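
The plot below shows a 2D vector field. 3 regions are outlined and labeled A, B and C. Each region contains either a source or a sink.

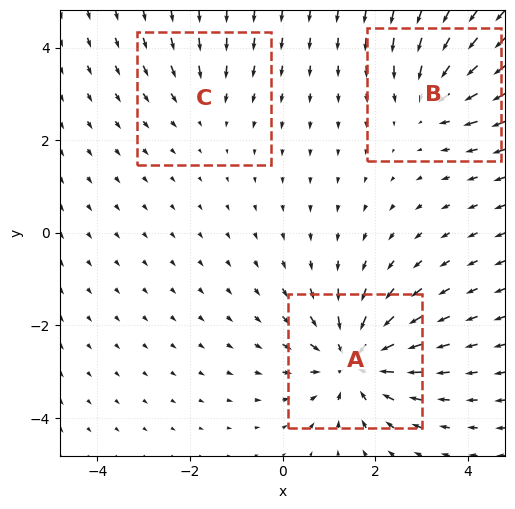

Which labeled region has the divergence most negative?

A

Divergence at each region's feature centre — A: about -5, B: about -3, C: about -2. Region A is most negative.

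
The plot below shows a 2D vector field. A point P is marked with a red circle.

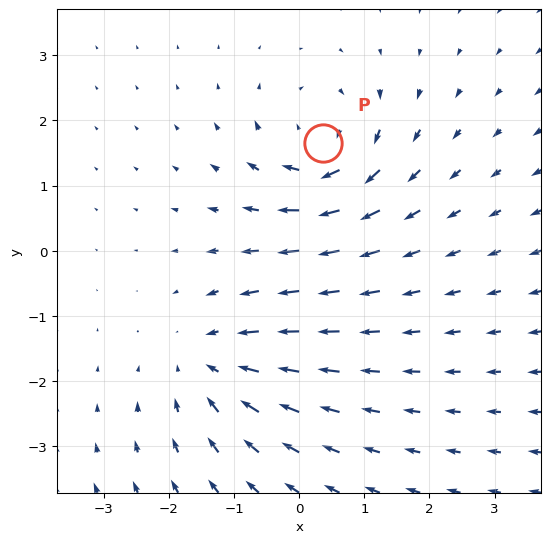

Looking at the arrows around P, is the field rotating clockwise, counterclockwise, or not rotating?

Near P at (0.4, 1.6) the arrows circulate clockwise. The curl (z-component) there is about -4; negative curl means clockwise rotation.

clockwise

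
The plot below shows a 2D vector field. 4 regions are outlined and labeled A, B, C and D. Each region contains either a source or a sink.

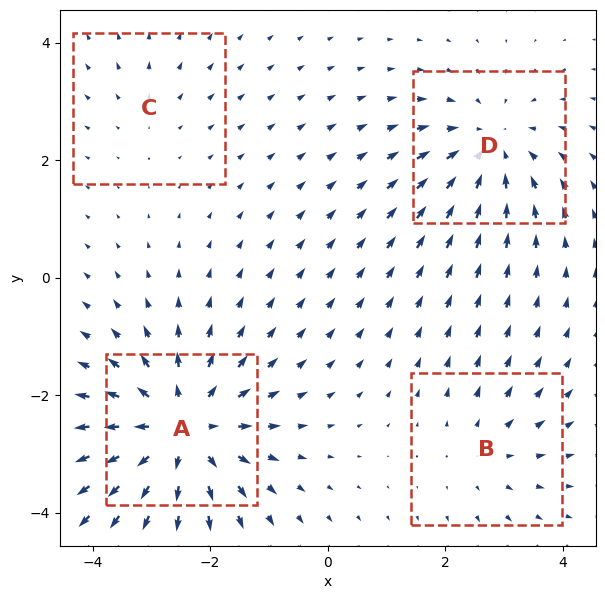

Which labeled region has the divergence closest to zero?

C

Divergence at each region's feature centre — A: about +6, B: about +3, C: about +2, D: about -4. Region C is closest to zero.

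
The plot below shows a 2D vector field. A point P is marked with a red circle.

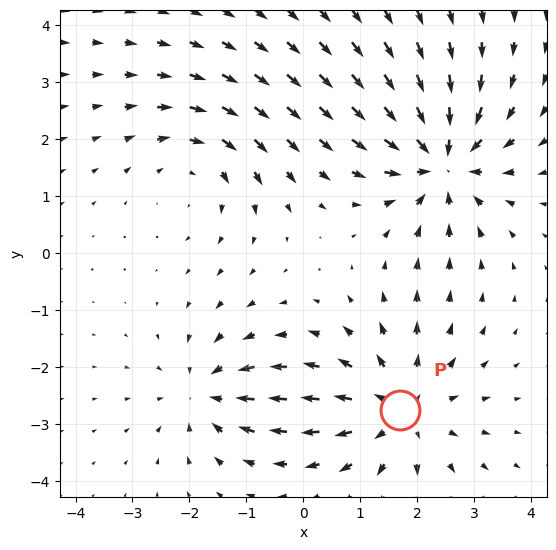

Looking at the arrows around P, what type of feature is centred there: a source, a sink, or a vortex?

At P (1.7, -2.8) the arrows spread outward. Divergence about +4, curl ≈0 — positive divergence with near-zero curl is a source.

source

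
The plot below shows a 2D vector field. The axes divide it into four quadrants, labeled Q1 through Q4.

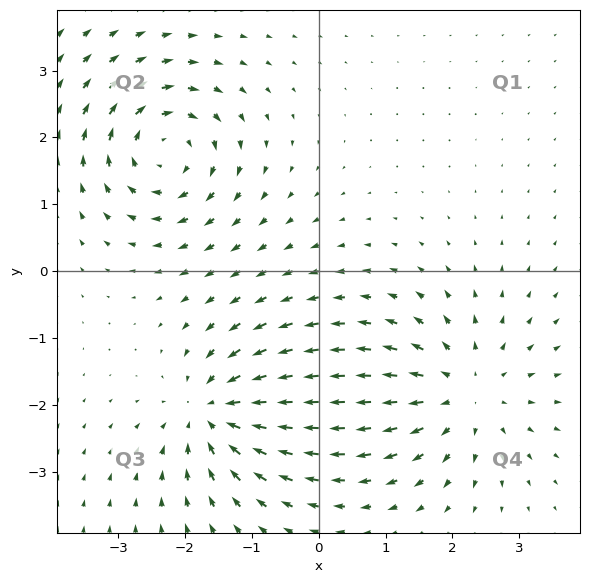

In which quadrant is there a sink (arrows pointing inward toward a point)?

The sink sits at approximately (-1.5, -2.1), which lies in quadrant Q3. The divergence there is about -6, negative as expected for a sink.

Q3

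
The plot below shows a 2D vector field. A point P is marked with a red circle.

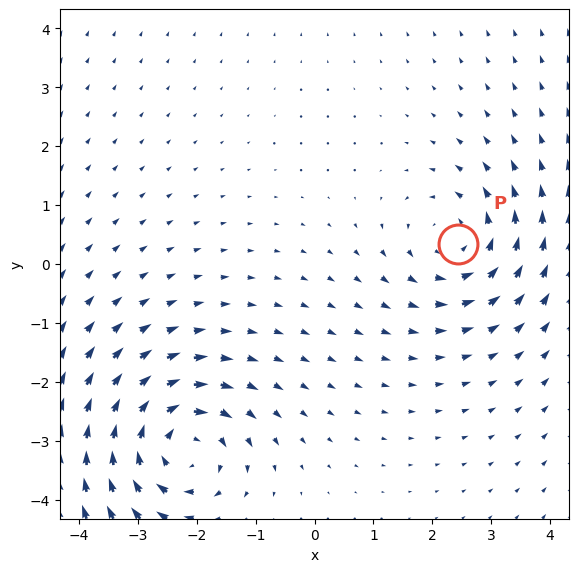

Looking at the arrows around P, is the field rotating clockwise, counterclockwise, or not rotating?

Near P at (2.4, 0.3) the arrows circulate counterclockwise. The curl (z-component) there is about +4; positive curl means counterclockwise rotation.

counterclockwise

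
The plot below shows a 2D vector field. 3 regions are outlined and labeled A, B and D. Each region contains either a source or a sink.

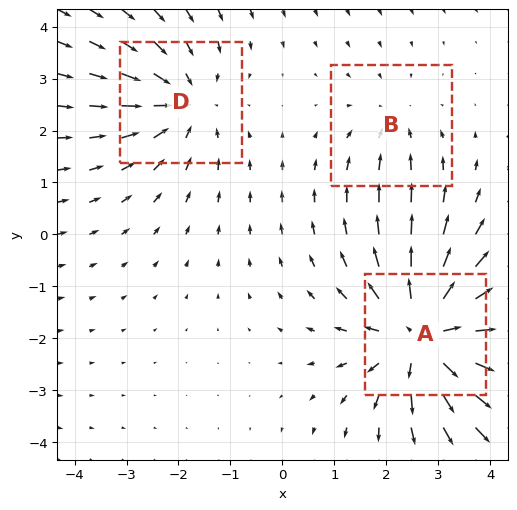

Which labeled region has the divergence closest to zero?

Divergence at each region's feature centre — A: about +5, B: about -2, D: about -3. Region B is closest to zero.

B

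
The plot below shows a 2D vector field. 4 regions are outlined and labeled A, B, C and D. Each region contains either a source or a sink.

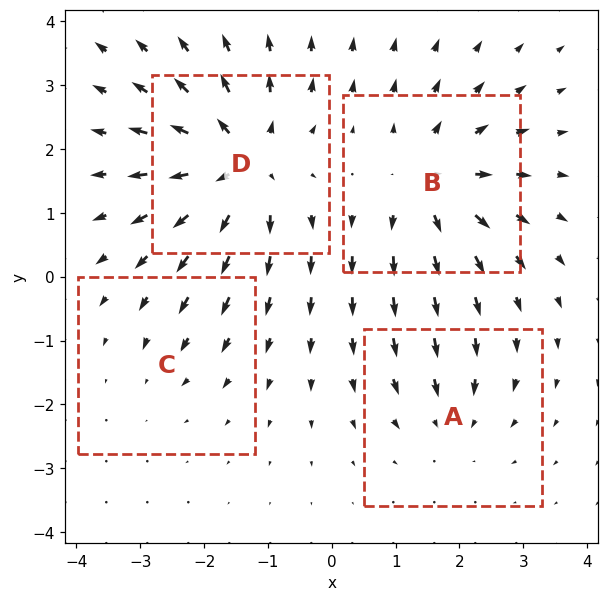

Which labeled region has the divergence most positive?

Divergence at each region's feature centre — A: about -4, B: about +6, C: about -2, D: about +8. Region D is most positive.

D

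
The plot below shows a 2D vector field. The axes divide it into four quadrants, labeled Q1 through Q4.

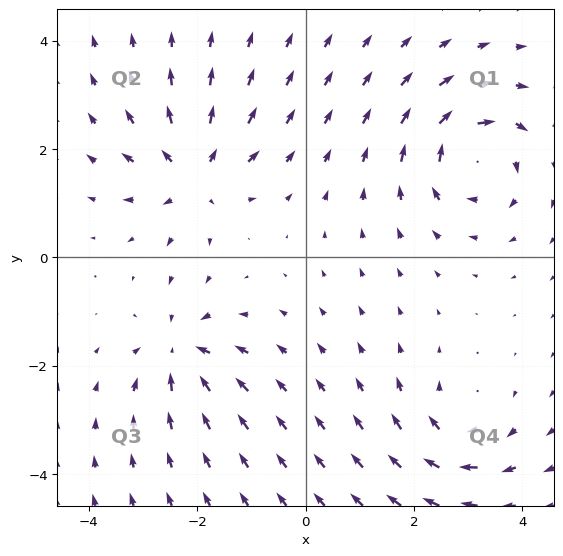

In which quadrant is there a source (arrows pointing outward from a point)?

The source sits at approximately (-2.1, 1.5), which lies in quadrant Q2. The divergence there is about +5, positive as expected for a source.

Q2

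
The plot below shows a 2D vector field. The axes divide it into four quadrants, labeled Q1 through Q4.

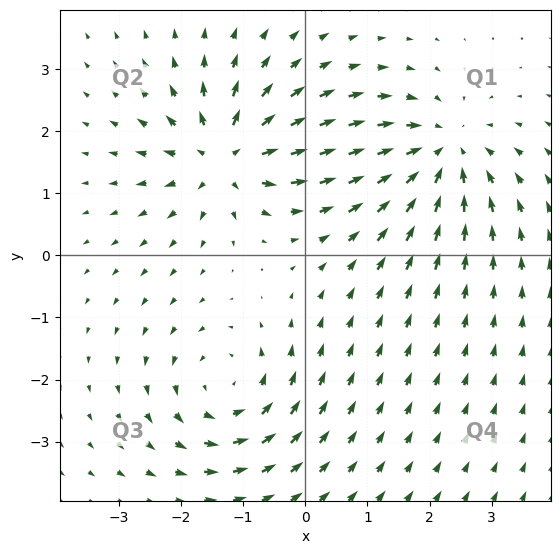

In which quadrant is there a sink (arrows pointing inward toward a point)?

The sink sits at approximately (2.2, 1.6), which lies in quadrant Q1. The divergence there is about -5, negative as expected for a sink.

Q1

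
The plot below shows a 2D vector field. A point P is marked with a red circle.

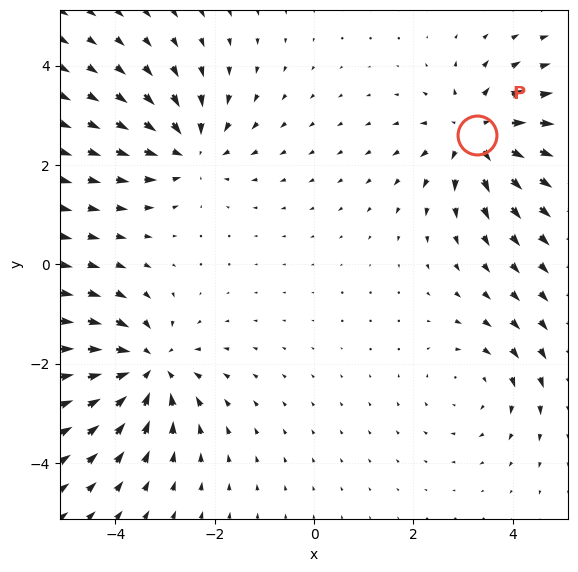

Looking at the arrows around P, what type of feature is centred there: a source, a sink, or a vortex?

source

At P (3.3, 2.6) the arrows spread outward. Divergence about +5, curl ≈0 — positive divergence with near-zero curl is a source.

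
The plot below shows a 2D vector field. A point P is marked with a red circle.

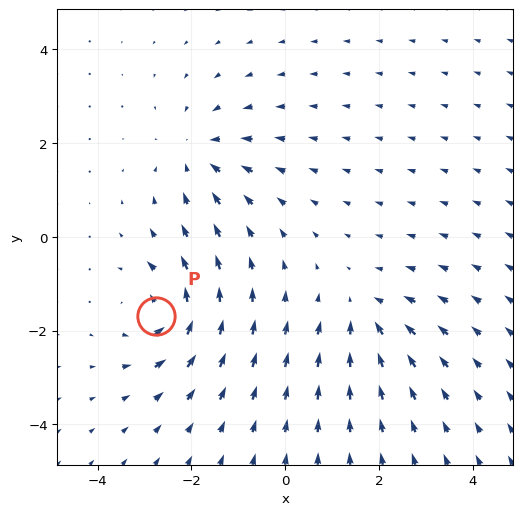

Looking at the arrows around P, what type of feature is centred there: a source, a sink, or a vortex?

vortex

At P (-2.8, -1.7) the arrows circulate counterclockwise. Divergence ≈0, curl about +5 — near-zero divergence with nonzero curl is a vortex.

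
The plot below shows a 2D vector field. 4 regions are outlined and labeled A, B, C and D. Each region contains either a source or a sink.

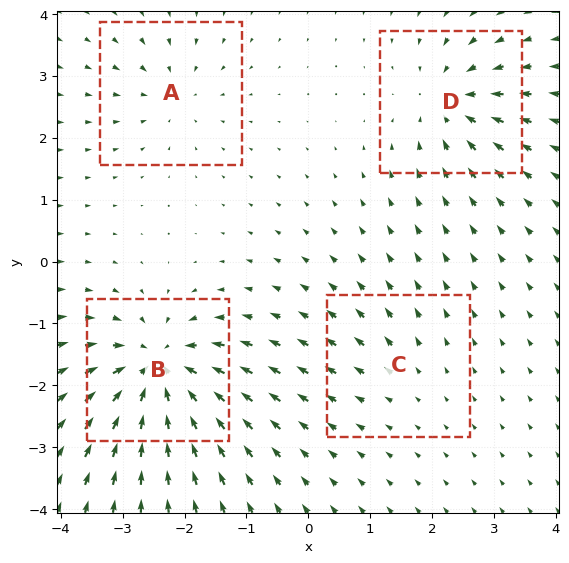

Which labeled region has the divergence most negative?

B

Divergence at each region's feature centre — A: about -4, B: about -9, C: about +2, D: about -6. Region B is most negative.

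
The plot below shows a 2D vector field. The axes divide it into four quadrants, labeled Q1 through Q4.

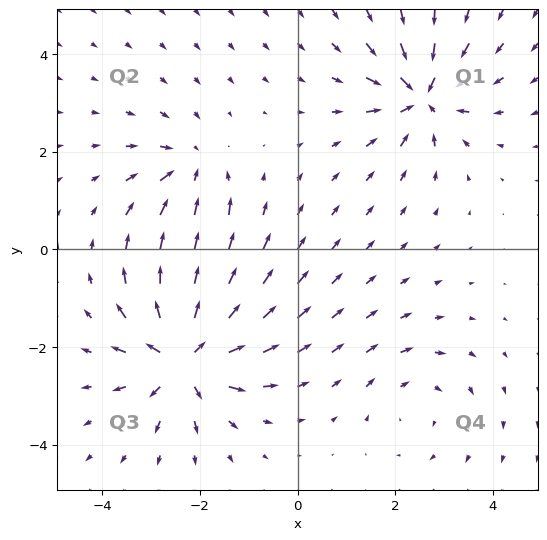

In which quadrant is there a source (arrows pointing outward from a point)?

Q3

The source sits at approximately (-2.3, -2.2), which lies in quadrant Q3. The divergence there is about +6, positive as expected for a source.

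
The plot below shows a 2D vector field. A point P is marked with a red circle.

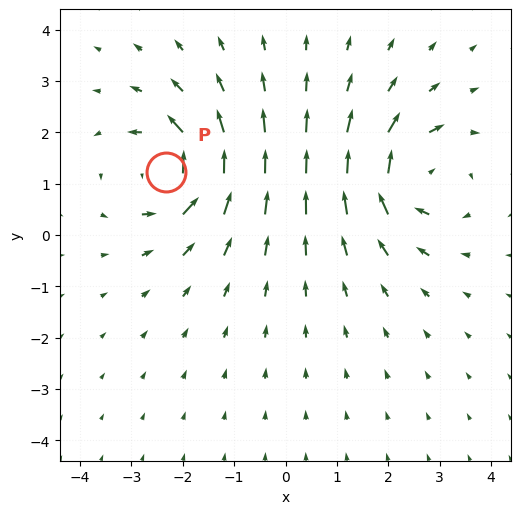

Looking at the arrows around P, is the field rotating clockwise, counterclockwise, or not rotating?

counterclockwise

Near P at (-2.3, 1.2) the arrows circulate counterclockwise. The curl (z-component) there is about +7; positive curl means counterclockwise rotation.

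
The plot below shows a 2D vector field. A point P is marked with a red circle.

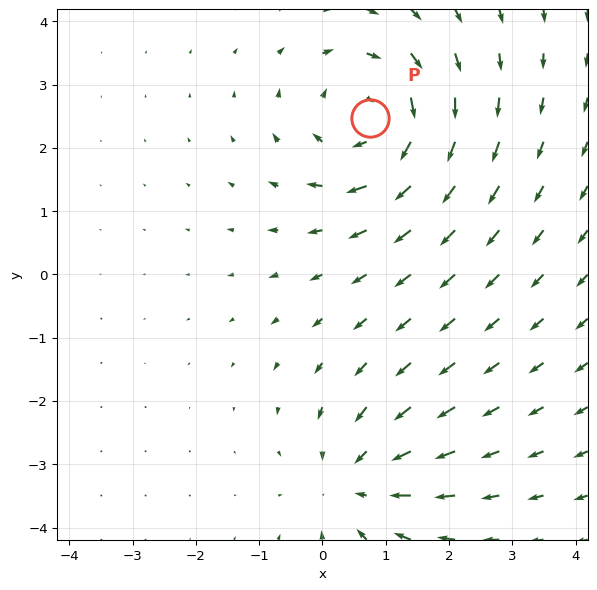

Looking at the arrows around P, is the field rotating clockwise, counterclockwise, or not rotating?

clockwise

Near P at (0.8, 2.5) the arrows circulate clockwise. The curl (z-component) there is about -4; negative curl means clockwise rotation.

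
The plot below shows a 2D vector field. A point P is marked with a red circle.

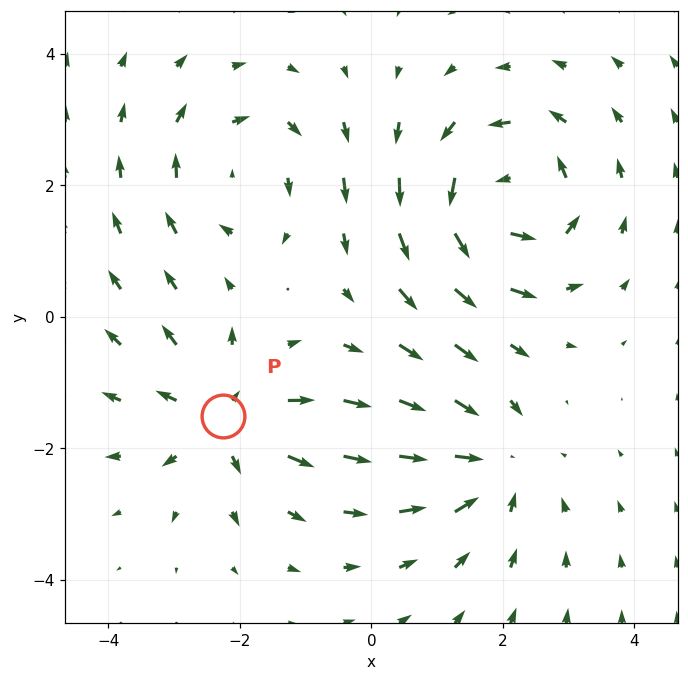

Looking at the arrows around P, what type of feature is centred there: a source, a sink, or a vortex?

At P (-2.2, -1.5) the arrows spread outward. Divergence about +5, curl ≈0 — positive divergence with near-zero curl is a source.

source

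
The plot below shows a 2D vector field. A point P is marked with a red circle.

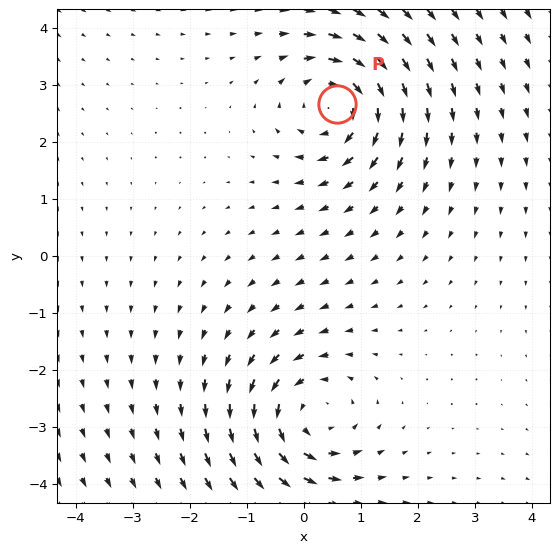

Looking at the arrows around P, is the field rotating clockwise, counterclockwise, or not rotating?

clockwise

Near P at (0.6, 2.7) the arrows circulate clockwise. The curl (z-component) there is about -4; negative curl means clockwise rotation.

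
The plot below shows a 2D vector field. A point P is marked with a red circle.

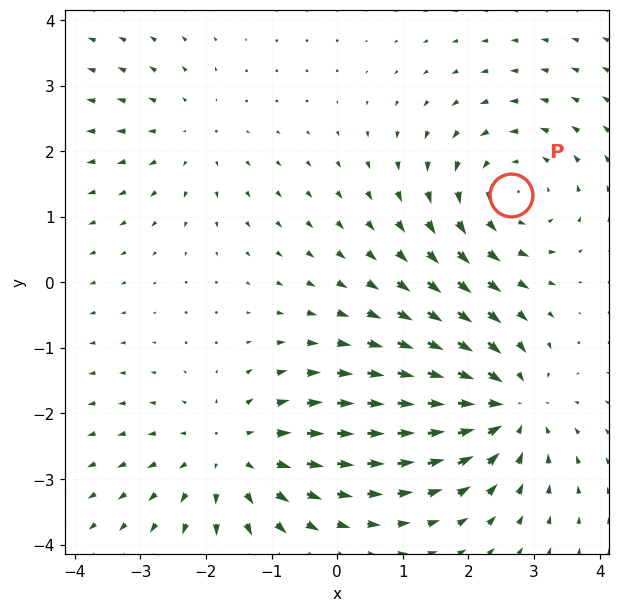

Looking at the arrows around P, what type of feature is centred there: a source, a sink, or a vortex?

At P (2.7, 1.3) the arrows circulate counterclockwise. Divergence ≈0, curl about +4 — near-zero divergence with nonzero curl is a vortex.

vortex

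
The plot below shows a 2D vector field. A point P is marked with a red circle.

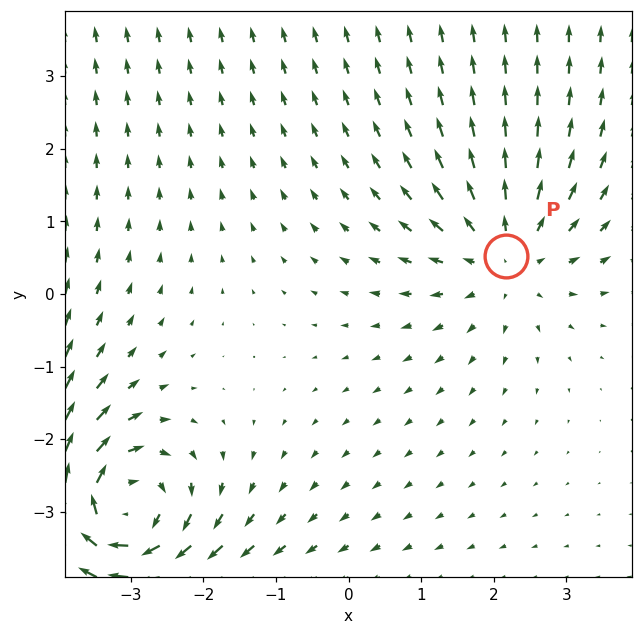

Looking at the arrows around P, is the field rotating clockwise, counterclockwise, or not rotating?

Near P at (2.2, 0.5) the arrows show no circulation. The curl there is ≈0.

not rotating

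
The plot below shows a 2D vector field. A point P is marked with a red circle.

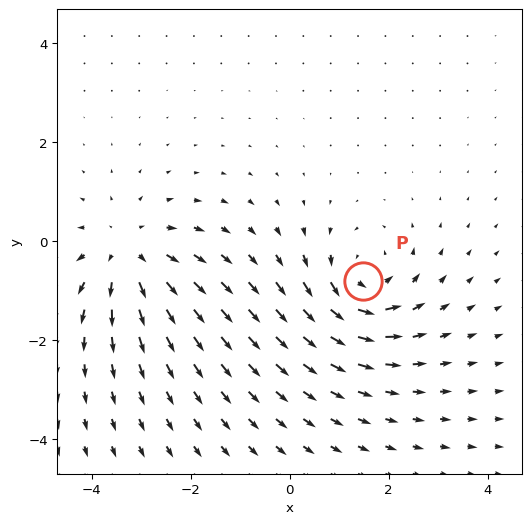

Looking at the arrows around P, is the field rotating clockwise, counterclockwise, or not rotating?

Near P at (1.5, -0.8) the arrows circulate counterclockwise. The curl (z-component) there is about +3; positive curl means counterclockwise rotation.

counterclockwise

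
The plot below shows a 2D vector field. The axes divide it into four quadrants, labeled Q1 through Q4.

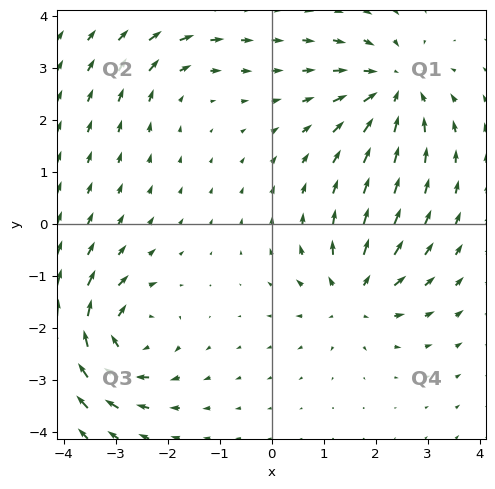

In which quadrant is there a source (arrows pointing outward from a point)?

The source sits at approximately (1.6, -1.4), which lies in quadrant Q4. The divergence there is about +4, positive as expected for a source.

Q4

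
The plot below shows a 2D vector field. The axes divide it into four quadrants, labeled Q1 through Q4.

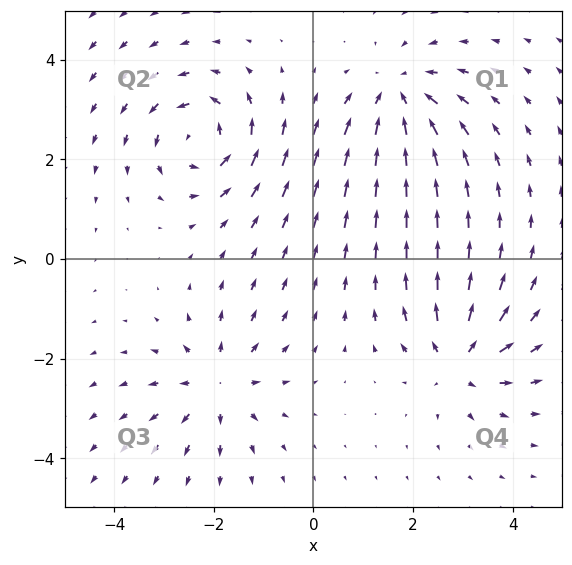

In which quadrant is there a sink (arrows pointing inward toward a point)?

Q1

The sink sits at approximately (1.7, 3.3), which lies in quadrant Q1. The divergence there is about -4, negative as expected for a sink.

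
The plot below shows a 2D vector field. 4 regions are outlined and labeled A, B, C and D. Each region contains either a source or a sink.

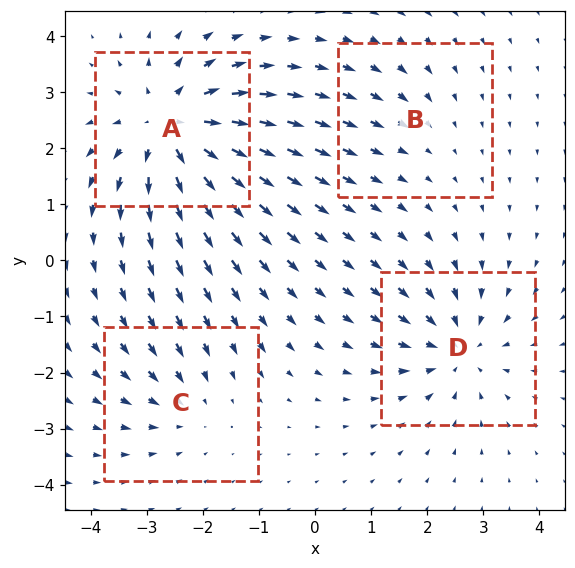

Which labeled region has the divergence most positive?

Divergence at each region's feature centre — A: about +7, B: about -2, C: about -3, D: about -5. Region A is most positive.

A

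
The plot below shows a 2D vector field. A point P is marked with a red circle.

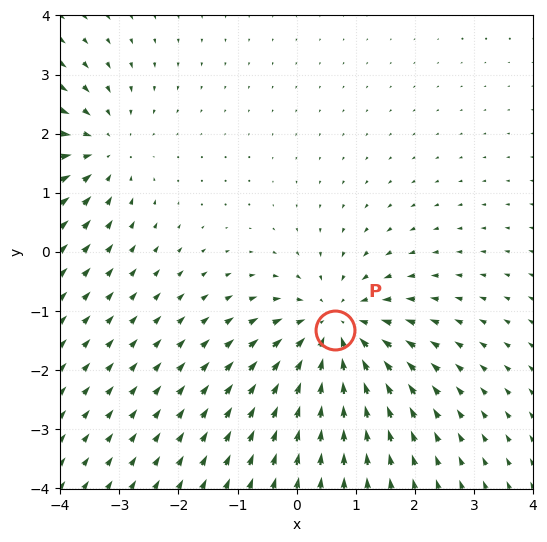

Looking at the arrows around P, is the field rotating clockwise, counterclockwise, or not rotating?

not rotating

Near P at (0.6, -1.3) the arrows show no circulation. The curl there is ≈0.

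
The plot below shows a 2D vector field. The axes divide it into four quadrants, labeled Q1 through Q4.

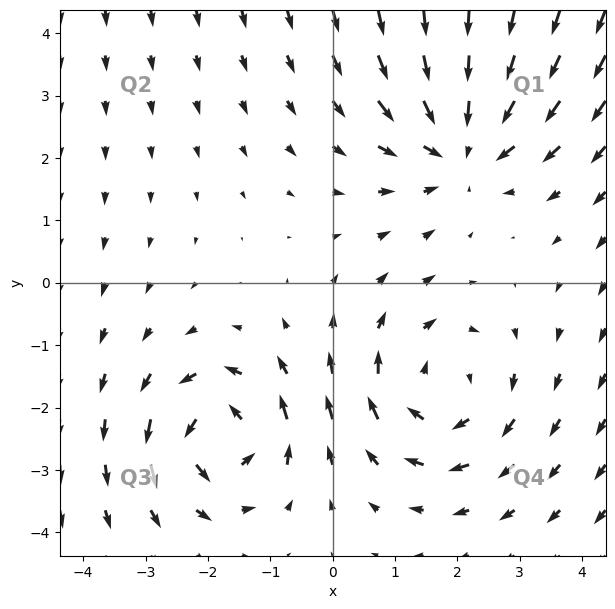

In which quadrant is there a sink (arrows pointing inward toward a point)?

Q1

The sink sits at approximately (2.1, 2.2), which lies in quadrant Q1. The divergence there is about -3, negative as expected for a sink.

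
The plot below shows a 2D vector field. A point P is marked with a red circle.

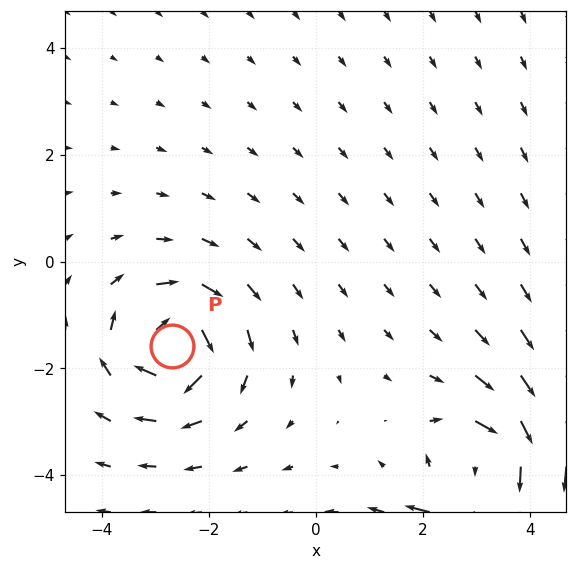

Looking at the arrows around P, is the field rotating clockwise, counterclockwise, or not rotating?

Near P at (-2.7, -1.6) the arrows circulate clockwise. The curl (z-component) there is about -6; negative curl means clockwise rotation.

clockwise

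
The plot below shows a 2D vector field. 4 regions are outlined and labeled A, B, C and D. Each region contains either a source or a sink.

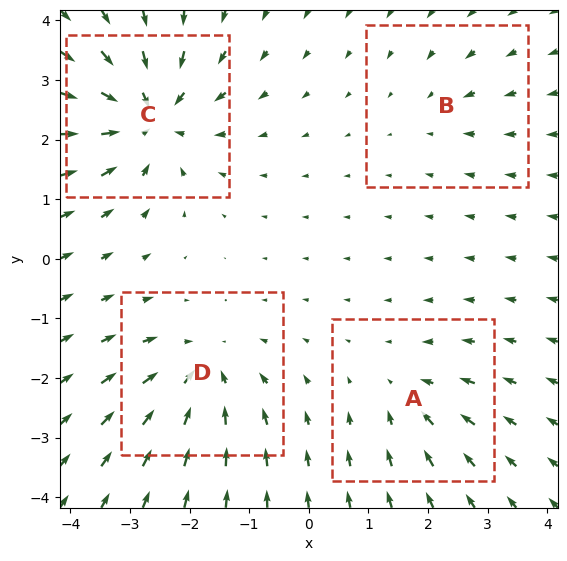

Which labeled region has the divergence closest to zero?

Divergence at each region's feature centre — A: about -3, B: about -2, C: about -8, D: about -5. Region B is closest to zero.

B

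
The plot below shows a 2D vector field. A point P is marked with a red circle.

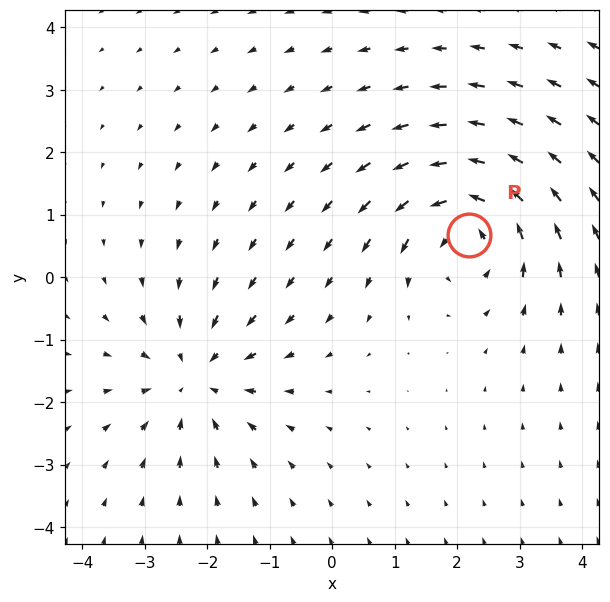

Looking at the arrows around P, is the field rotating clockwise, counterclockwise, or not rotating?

Near P at (2.2, 0.7) the arrows circulate counterclockwise. The curl (z-component) there is about +4; positive curl means counterclockwise rotation.

counterclockwise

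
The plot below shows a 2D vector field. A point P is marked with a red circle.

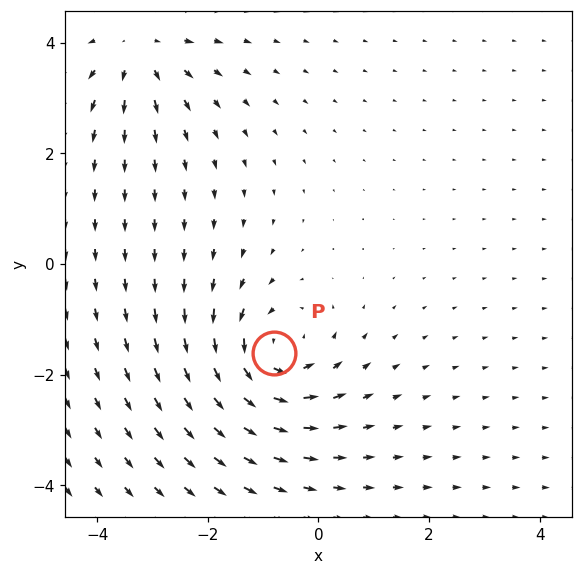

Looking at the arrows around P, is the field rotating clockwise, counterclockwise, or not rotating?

Near P at (-0.8, -1.6) the arrows circulate counterclockwise. The curl (z-component) there is about +5; positive curl means counterclockwise rotation.

counterclockwise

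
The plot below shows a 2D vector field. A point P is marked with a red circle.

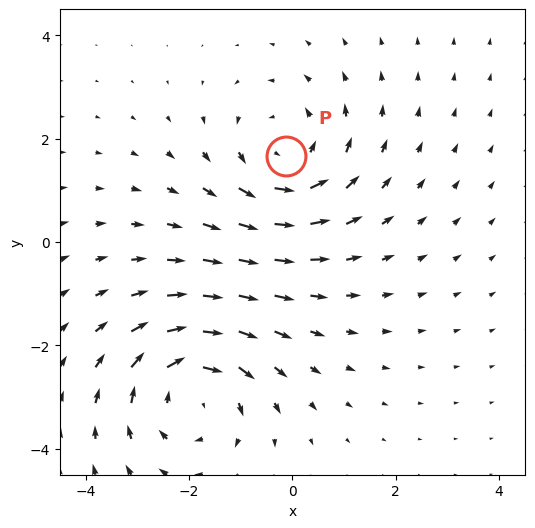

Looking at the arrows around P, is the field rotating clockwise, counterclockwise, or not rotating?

Near P at (-0.1, 1.7) the arrows circulate counterclockwise. The curl (z-component) there is about +4; positive curl means counterclockwise rotation.

counterclockwise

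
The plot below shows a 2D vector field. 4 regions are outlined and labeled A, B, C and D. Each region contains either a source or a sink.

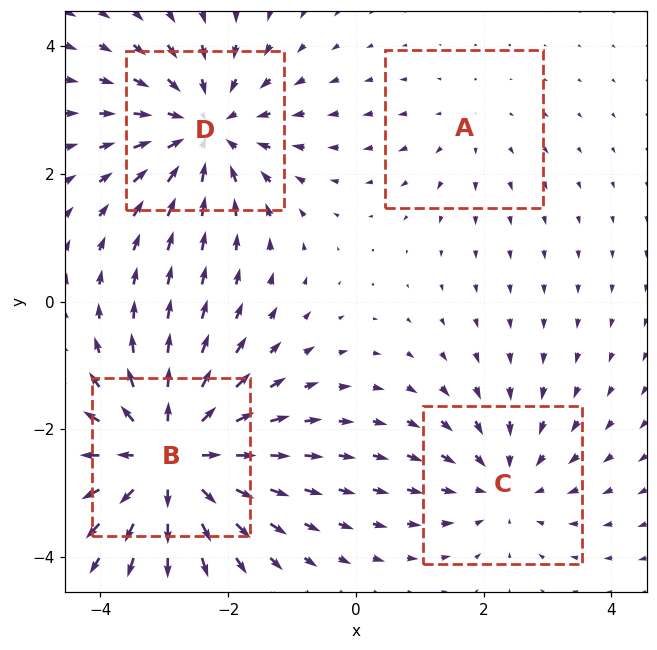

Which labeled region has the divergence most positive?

B

Divergence at each region's feature centre — A: about +2, B: about +6, C: about -3, D: about -5. Region B is most positive.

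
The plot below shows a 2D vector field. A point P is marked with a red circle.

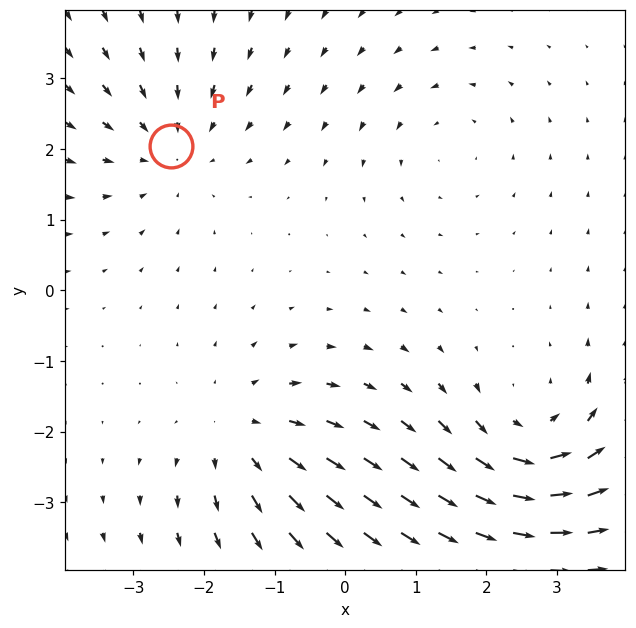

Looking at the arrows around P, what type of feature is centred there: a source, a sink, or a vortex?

sink

At P (-2.5, 2.0) the arrows converge inward. Divergence about -3, curl ≈0 — negative divergence with near-zero curl is a sink.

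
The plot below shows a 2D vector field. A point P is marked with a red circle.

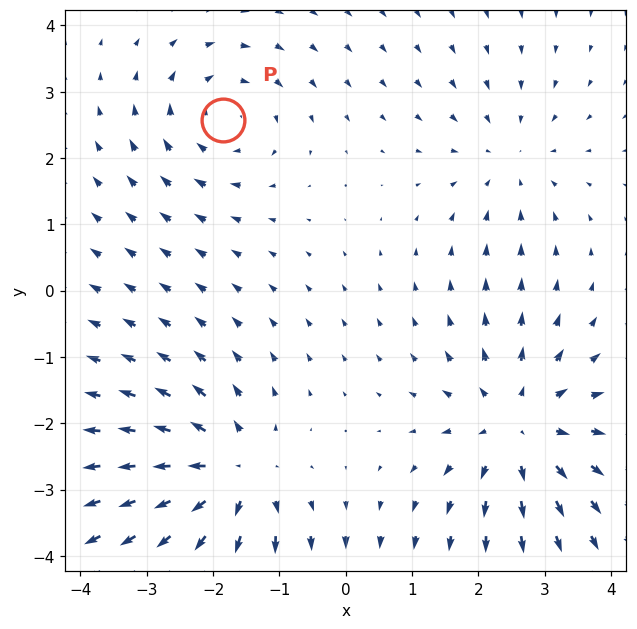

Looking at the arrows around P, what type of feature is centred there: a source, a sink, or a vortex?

vortex

At P (-1.9, 2.6) the arrows circulate clockwise. Divergence ≈0, curl about -3 — near-zero divergence with nonzero curl is a vortex.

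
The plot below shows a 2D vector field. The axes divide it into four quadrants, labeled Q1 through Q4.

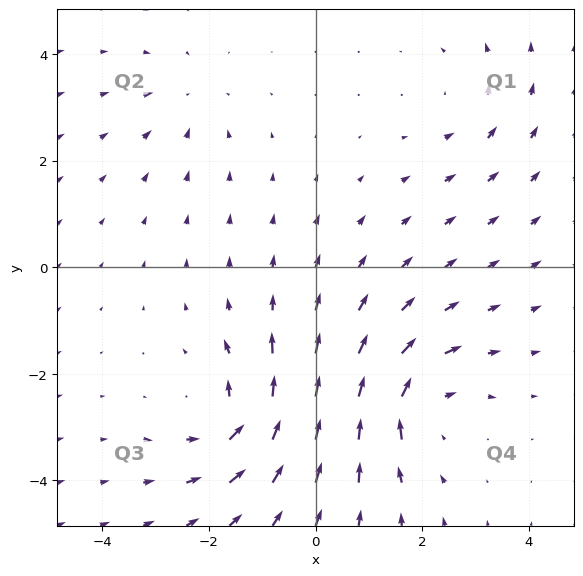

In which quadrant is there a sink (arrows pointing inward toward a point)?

The sink sits at approximately (-2.4, 3.1), which lies in quadrant Q2. The divergence there is about -3, negative as expected for a sink.

Q2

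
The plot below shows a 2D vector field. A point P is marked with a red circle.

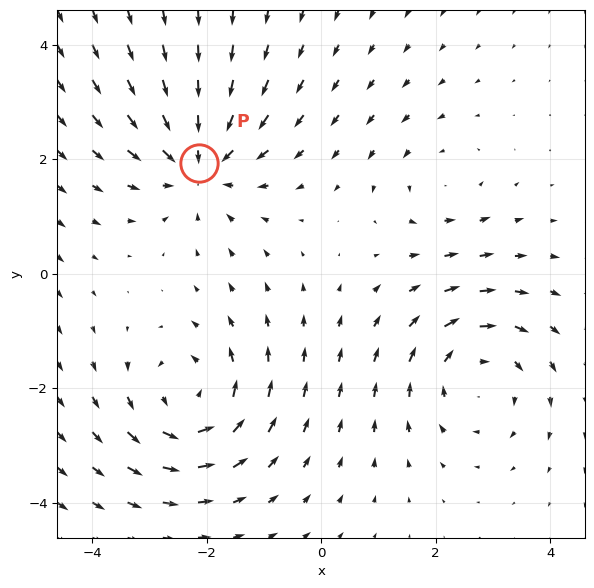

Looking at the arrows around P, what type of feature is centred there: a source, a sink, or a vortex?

sink

At P (-2.1, 1.9) the arrows converge inward. Divergence about -4, curl ≈0 — negative divergence with near-zero curl is a sink.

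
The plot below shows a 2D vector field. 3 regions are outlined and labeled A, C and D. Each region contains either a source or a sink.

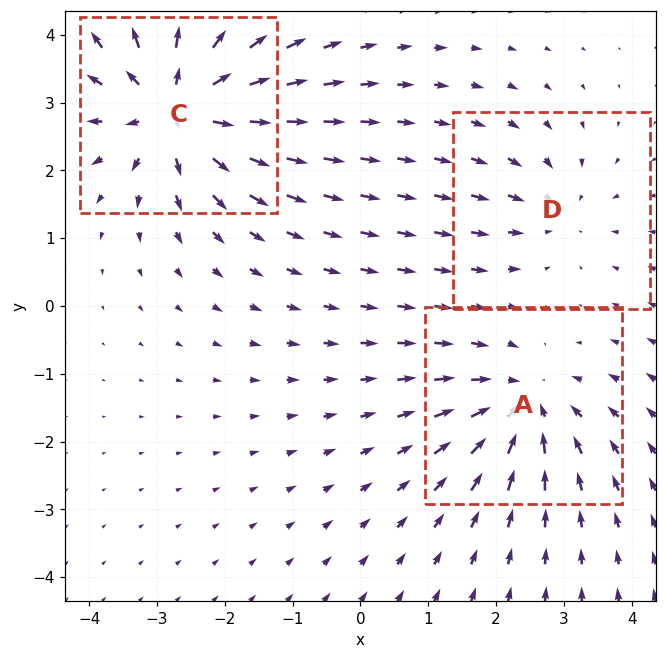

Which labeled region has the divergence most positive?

Divergence at each region's feature centre — A: about -4, C: about +5, D: about -2. Region C is most positive.

C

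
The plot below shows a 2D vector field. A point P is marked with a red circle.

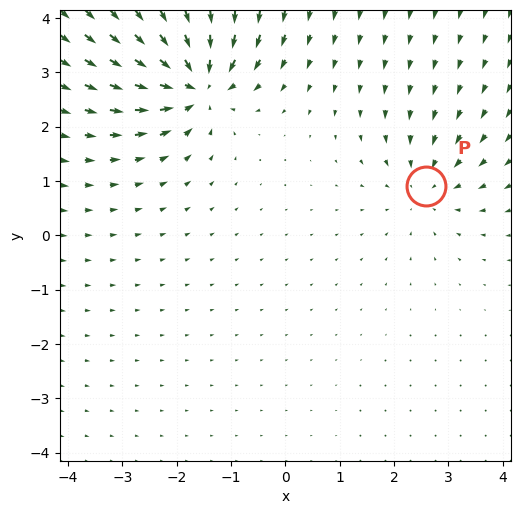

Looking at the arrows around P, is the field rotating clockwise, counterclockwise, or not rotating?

not rotating

Near P at (2.6, 0.9) the arrows show no circulation. The curl there is ≈0.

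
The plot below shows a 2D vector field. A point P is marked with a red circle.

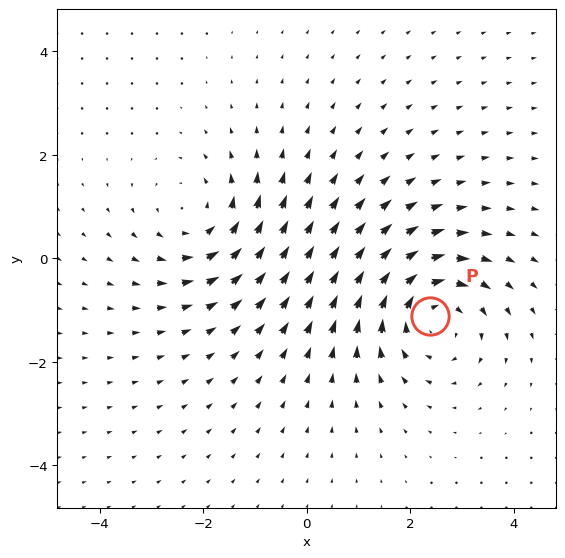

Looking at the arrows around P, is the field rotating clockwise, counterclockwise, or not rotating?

Near P at (2.4, -1.1) the arrows circulate clockwise. The curl (z-component) there is about -4; negative curl means clockwise rotation.

clockwise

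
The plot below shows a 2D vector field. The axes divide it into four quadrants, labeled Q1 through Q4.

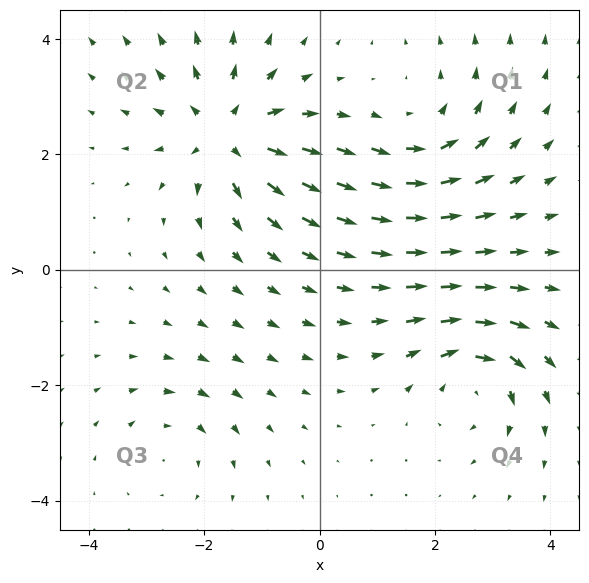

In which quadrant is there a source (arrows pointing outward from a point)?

Q2

The source sits at approximately (-1.6, 2.4), which lies in quadrant Q2. The divergence there is about +5, positive as expected for a source.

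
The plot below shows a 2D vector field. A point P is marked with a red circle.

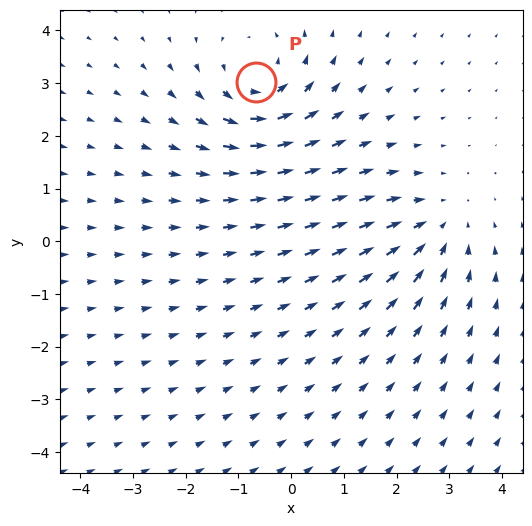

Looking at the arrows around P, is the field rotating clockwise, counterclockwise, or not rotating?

Near P at (-0.7, 3.0) the arrows circulate counterclockwise. The curl (z-component) there is about +5; positive curl means counterclockwise rotation.

counterclockwise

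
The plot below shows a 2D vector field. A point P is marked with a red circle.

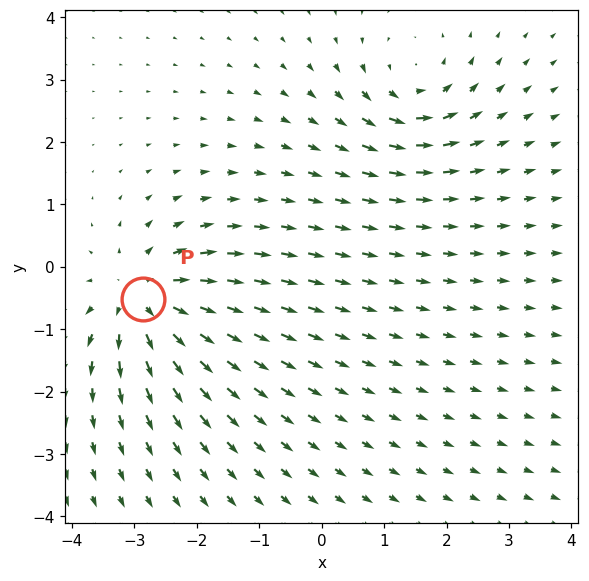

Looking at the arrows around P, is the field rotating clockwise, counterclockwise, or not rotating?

Near P at (-2.9, -0.5) the arrows show no circulation. The curl there is ≈0.

not rotating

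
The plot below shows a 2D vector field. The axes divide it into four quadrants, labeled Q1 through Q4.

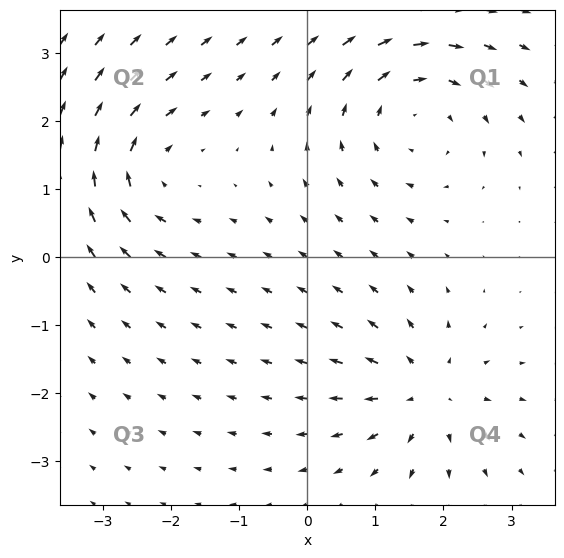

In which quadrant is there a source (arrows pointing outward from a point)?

Q4

The source sits at approximately (1.7, -2.0), which lies in quadrant Q4. The divergence there is about +3, positive as expected for a source.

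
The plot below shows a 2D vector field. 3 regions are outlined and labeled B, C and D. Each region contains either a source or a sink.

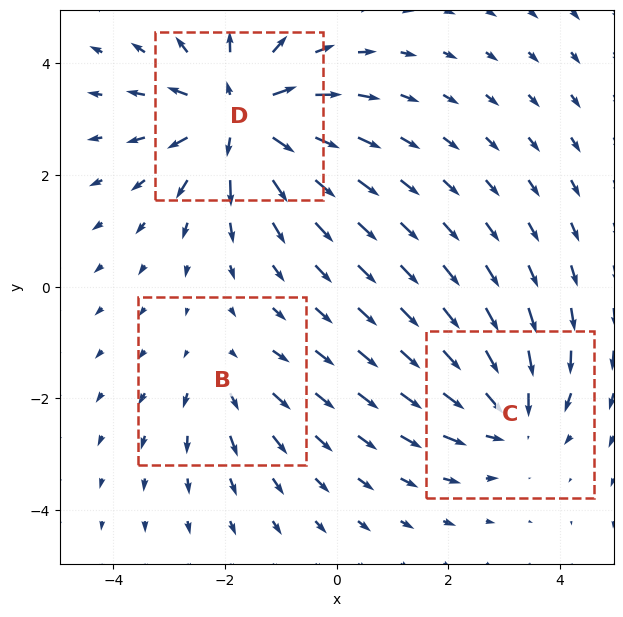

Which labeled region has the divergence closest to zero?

B

Divergence at each region's feature centre — B: about +2, C: about -3, D: about +5. Region B is closest to zero.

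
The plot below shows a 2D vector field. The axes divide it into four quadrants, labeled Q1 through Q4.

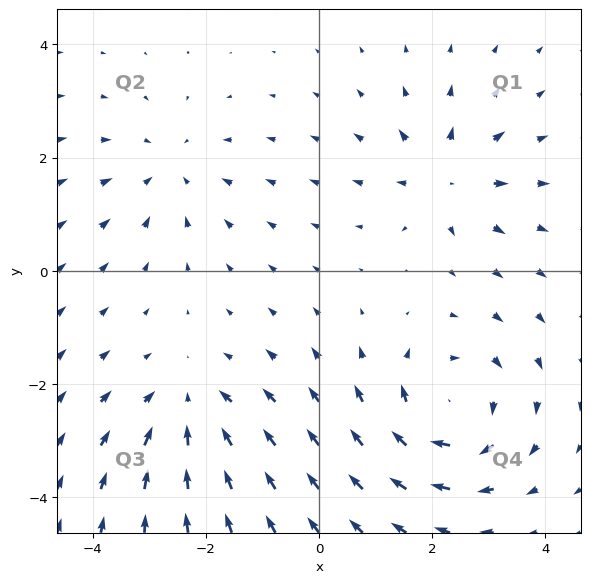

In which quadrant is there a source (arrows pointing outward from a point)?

Q1

The source sits at approximately (2.2, 1.7), which lies in quadrant Q1. The divergence there is about +4, positive as expected for a source.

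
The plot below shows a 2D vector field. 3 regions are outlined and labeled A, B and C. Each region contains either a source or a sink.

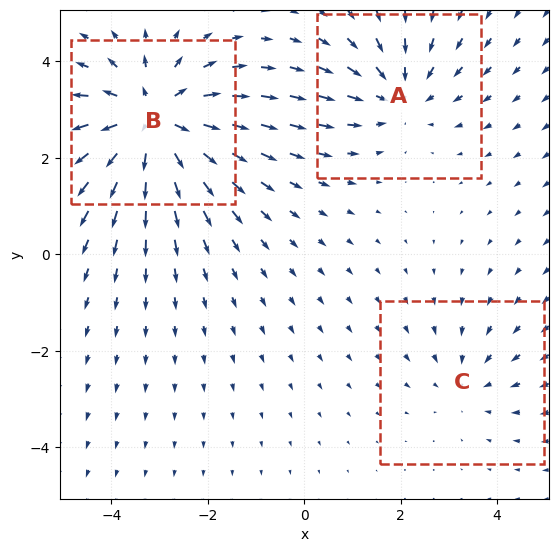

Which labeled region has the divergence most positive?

Divergence at each region's feature centre — A: about -3, B: about +4, C: about -2. Region B is most positive.

B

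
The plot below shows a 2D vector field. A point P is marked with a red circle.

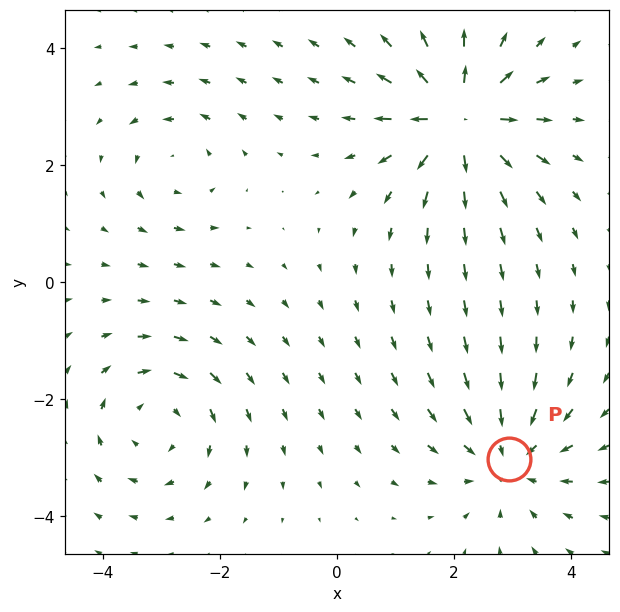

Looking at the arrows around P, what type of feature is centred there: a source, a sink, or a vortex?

At P (2.9, -3.0) the arrows converge inward. Divergence about -4, curl ≈0 — negative divergence with near-zero curl is a sink.

sink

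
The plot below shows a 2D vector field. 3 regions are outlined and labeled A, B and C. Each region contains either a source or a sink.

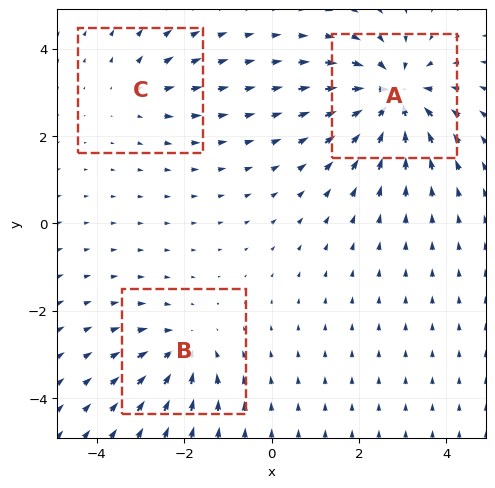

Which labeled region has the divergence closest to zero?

Divergence at each region's feature centre — A: about -5, B: about -3, C: about +2. Region C is closest to zero.

C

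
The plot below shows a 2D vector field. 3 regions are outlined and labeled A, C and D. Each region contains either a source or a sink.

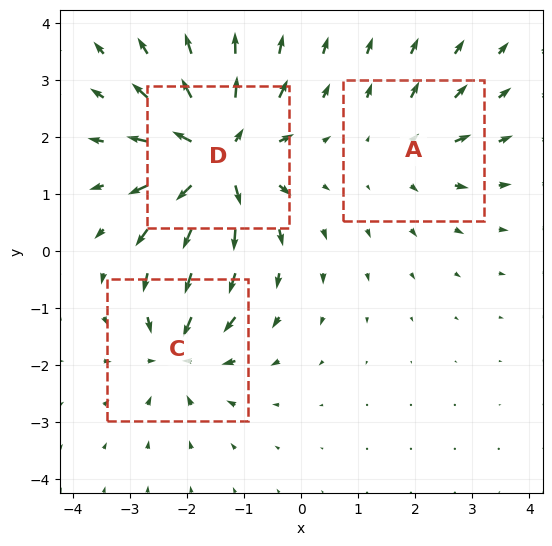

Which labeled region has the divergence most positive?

Divergence at each region's feature centre — A: about +3, C: about -4, D: about +6. Region D is most positive.

D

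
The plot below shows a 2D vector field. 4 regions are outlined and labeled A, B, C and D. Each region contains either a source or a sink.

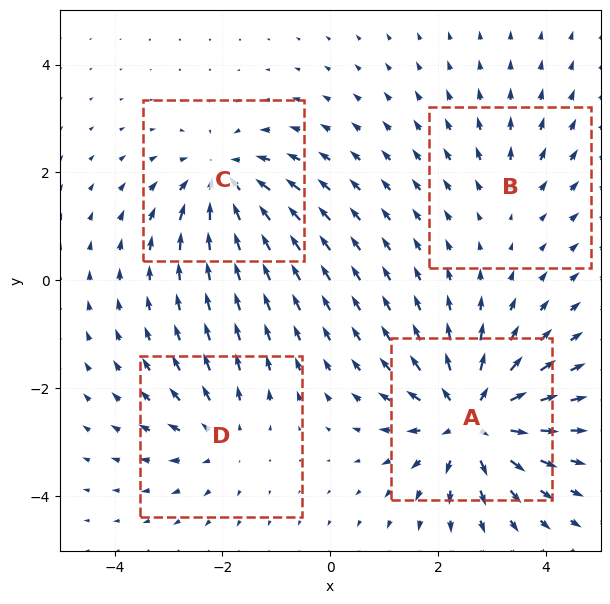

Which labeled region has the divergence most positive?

Divergence at each region's feature centre — A: about +7, B: about +2, C: about -5, D: about +3. Region A is most positive.

A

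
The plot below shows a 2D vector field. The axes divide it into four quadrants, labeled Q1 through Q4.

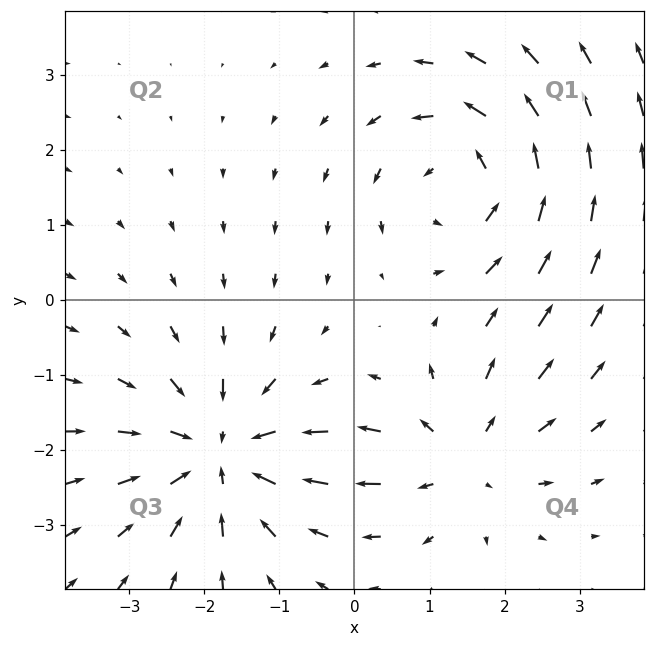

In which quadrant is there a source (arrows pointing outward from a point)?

Q4

The source sits at approximately (1.4, -2.1), which lies in quadrant Q4. The divergence there is about +4, positive as expected for a source.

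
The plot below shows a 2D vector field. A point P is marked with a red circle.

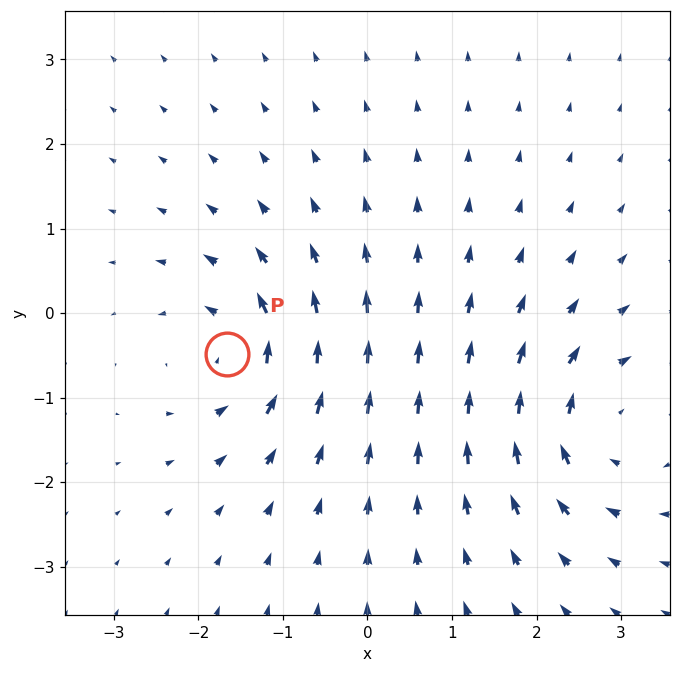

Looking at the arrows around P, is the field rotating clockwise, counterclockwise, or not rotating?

counterclockwise

Near P at (-1.7, -0.5) the arrows circulate counterclockwise. The curl (z-component) there is about +6; positive curl means counterclockwise rotation.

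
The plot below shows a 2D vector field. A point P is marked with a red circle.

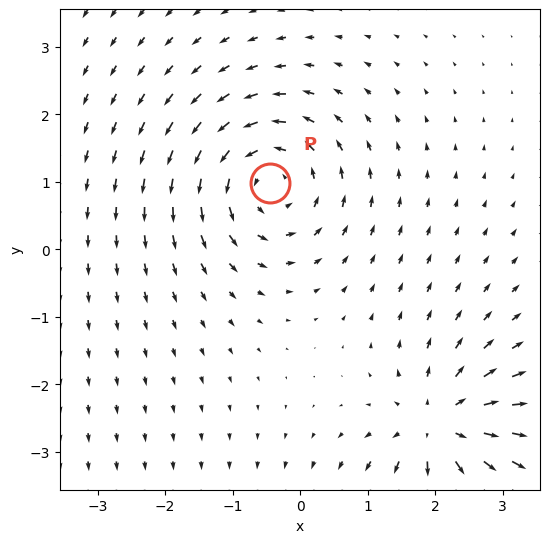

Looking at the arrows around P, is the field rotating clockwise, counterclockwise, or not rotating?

counterclockwise

Near P at (-0.5, 1.0) the arrows circulate counterclockwise. The curl (z-component) there is about +5; positive curl means counterclockwise rotation.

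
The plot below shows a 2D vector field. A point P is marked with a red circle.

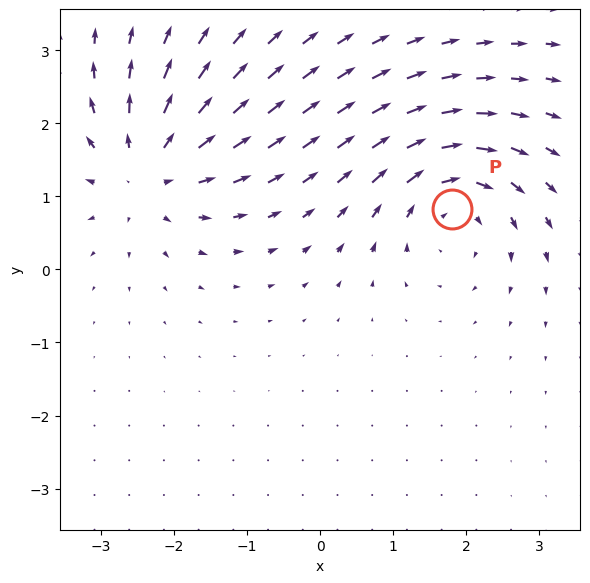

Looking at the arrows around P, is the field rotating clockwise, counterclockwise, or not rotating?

clockwise

Near P at (1.8, 0.8) the arrows circulate clockwise. The curl (z-component) there is about -4; negative curl means clockwise rotation.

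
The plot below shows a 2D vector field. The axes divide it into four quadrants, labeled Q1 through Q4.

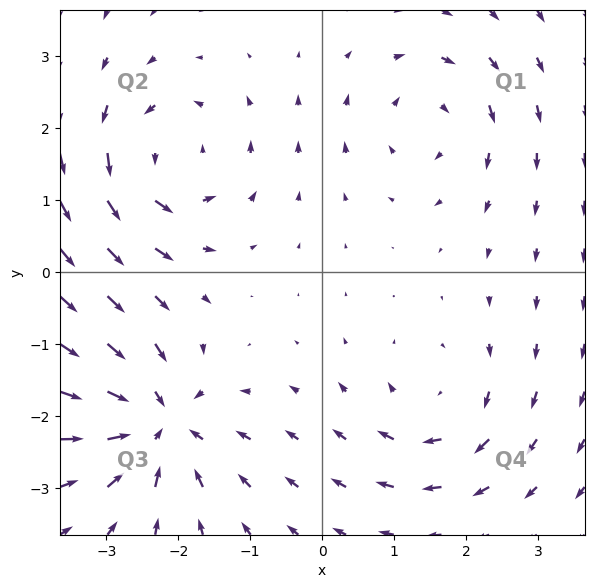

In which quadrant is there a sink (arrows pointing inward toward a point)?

Q3

The sink sits at approximately (-2.3, -2.1), which lies in quadrant Q3. The divergence there is about -5, negative as expected for a sink.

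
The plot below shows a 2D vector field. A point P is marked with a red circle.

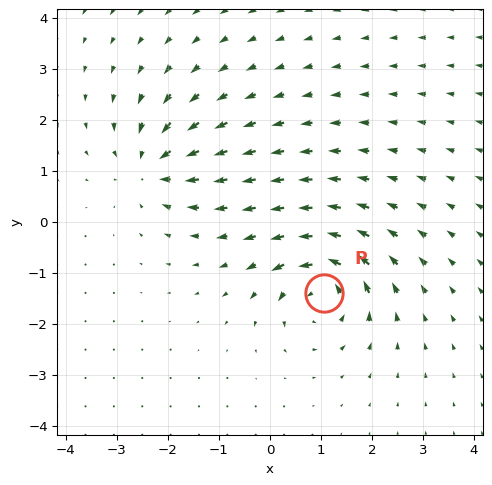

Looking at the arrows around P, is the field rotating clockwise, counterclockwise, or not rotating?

Near P at (1.1, -1.4) the arrows circulate counterclockwise. The curl (z-component) there is about +6; positive curl means counterclockwise rotation.

counterclockwise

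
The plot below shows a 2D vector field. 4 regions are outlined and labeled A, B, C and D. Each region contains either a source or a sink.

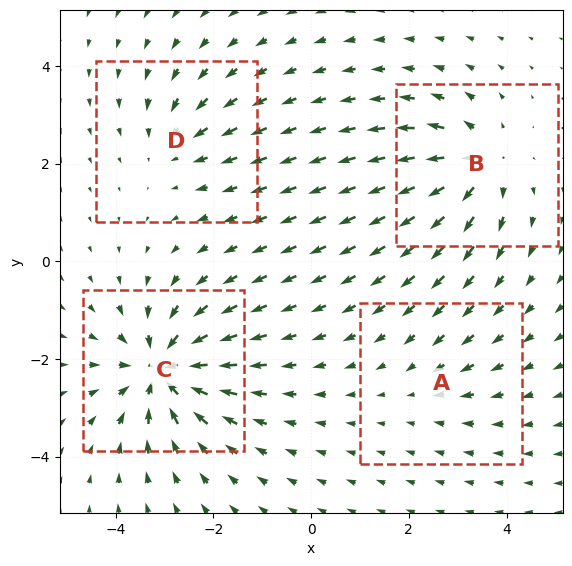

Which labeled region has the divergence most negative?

C

Divergence at each region's feature centre — A: about -2, B: about +5, C: about -7, D: about -3. Region C is most negative.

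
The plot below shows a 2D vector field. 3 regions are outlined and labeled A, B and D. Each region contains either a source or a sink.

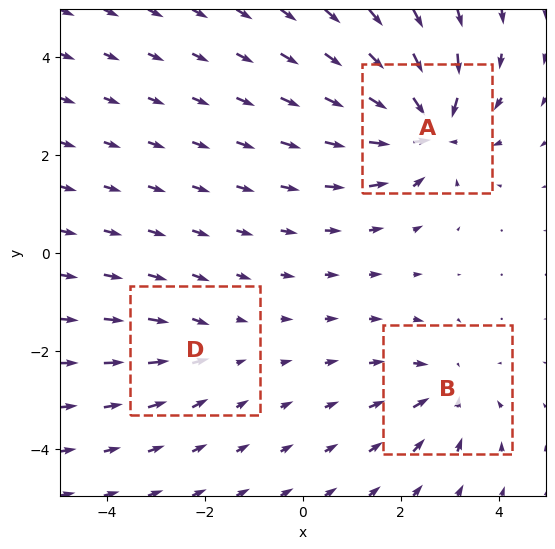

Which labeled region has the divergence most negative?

Divergence at each region's feature centre — A: about -6, B: about -3, D: about -2. Region A is most negative.

A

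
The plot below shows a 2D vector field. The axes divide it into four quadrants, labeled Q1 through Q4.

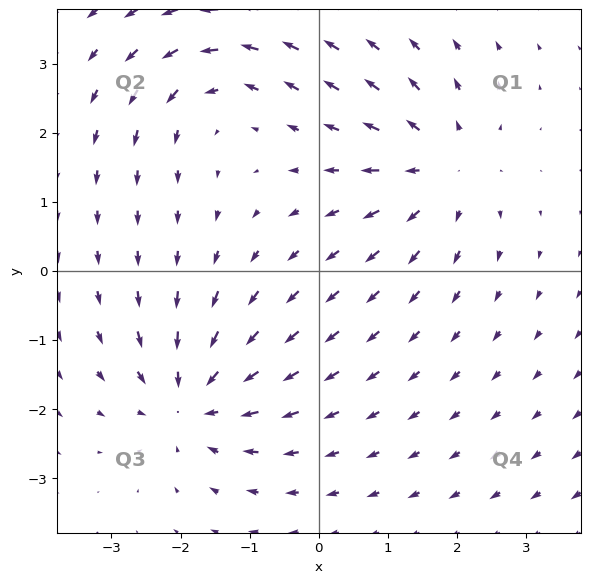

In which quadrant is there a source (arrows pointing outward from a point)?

The source sits at approximately (1.8, 1.5), which lies in quadrant Q1. The divergence there is about +4, positive as expected for a source.

Q1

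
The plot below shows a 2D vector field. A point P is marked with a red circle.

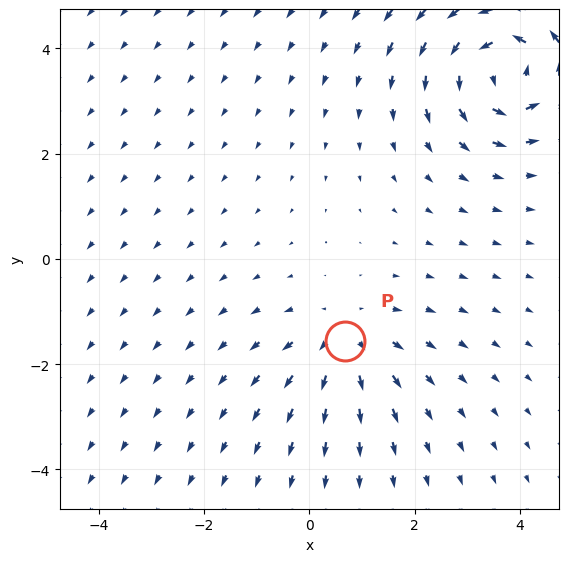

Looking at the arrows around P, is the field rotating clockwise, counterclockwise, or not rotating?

Near P at (0.7, -1.6) the arrows show no circulation. The curl there is ≈0.

not rotating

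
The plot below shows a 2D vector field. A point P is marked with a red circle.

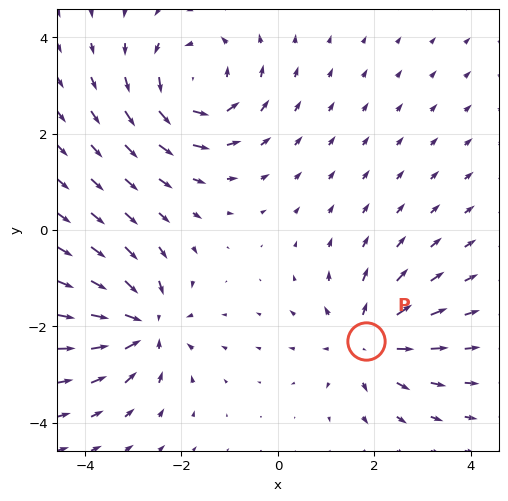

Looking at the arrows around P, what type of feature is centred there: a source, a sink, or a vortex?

source

At P (1.8, -2.3) the arrows spread outward. Divergence about +4, curl ≈0 — positive divergence with near-zero curl is a source.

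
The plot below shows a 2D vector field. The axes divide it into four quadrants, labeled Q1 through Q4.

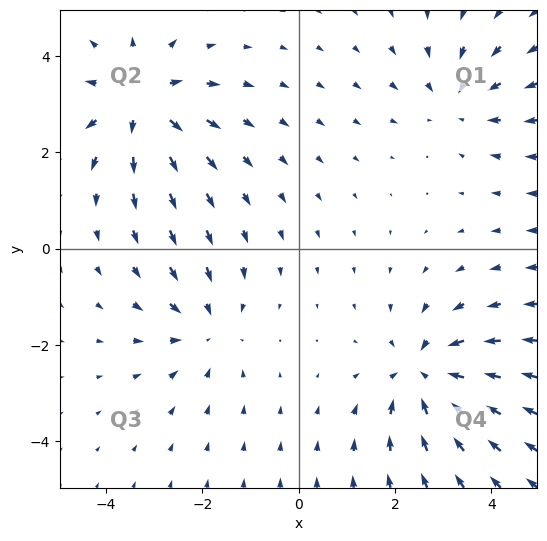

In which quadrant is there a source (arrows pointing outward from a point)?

The source sits at approximately (-3.3, 3.0), which lies in quadrant Q2. The divergence there is about +4, positive as expected for a source.

Q2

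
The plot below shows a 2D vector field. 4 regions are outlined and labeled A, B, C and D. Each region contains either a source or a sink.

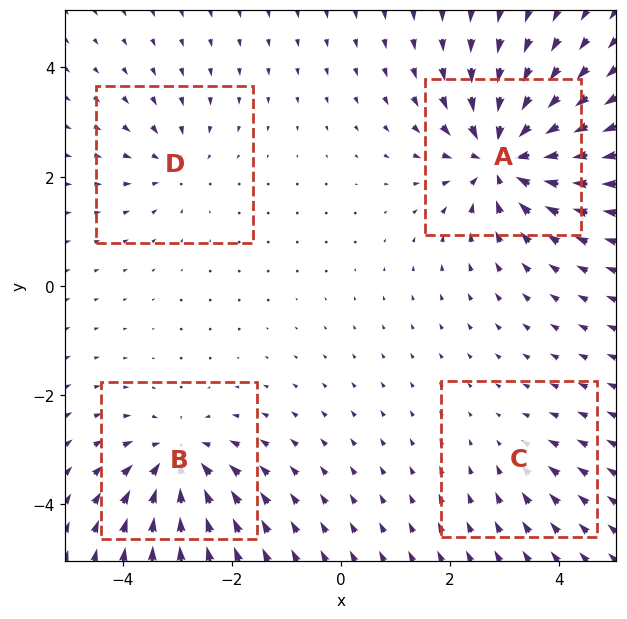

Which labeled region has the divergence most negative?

A

Divergence at each region's feature centre — A: about -8, B: about -6, C: about -2, D: about -3. Region A is most negative.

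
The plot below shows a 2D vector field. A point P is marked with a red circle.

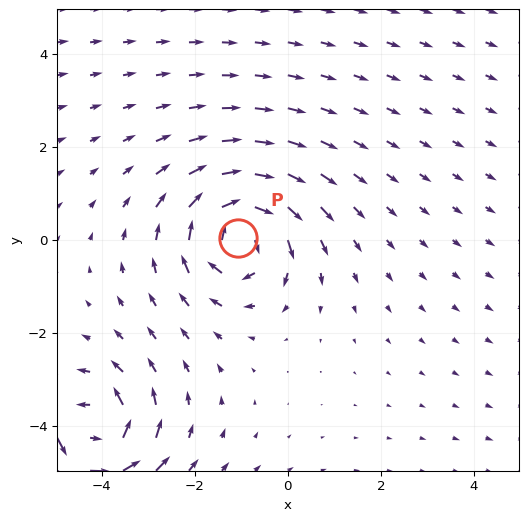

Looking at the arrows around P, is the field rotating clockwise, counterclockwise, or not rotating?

Near P at (-1.1, 0.0) the arrows circulate clockwise. The curl (z-component) there is about -5; negative curl means clockwise rotation.

clockwise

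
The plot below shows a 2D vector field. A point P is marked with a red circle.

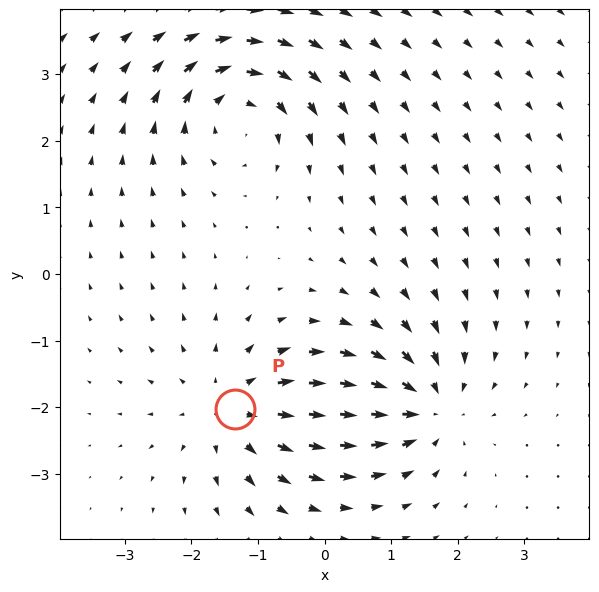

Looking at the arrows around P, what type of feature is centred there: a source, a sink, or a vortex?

At P (-1.4, -2.0) the arrows spread outward. Divergence about +5, curl ≈0 — positive divergence with near-zero curl is a source.

source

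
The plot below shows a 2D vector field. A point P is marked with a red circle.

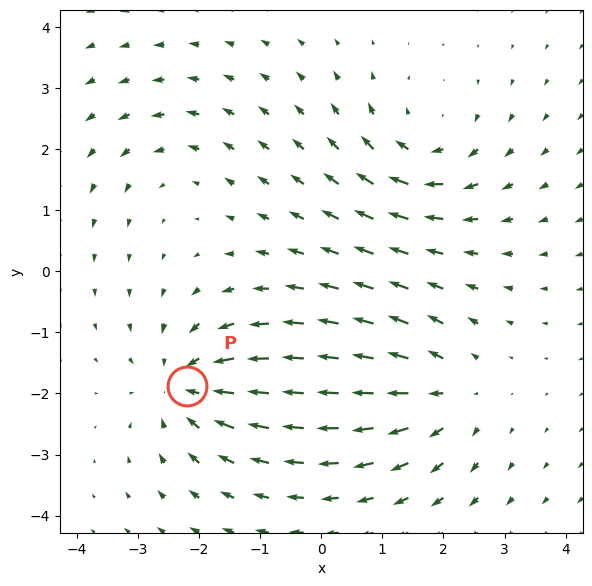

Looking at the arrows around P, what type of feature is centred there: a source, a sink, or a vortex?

At P (-2.2, -1.9) the arrows converge inward. Divergence about -5, curl ≈0 — negative divergence with near-zero curl is a sink.

sink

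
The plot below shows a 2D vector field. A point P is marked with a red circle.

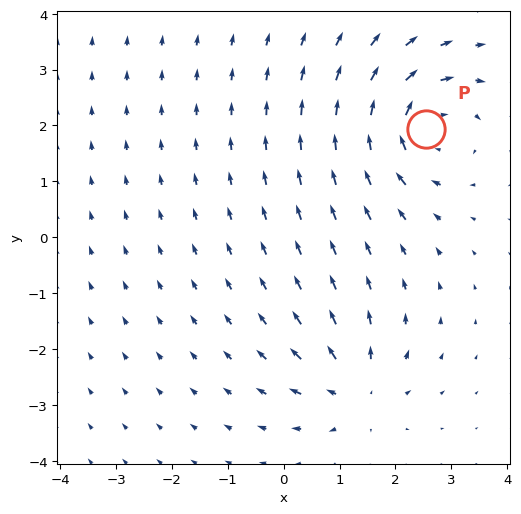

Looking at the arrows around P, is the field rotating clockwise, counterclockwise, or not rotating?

Near P at (2.5, 1.9) the arrows circulate clockwise. The curl (z-component) there is about -5; negative curl means clockwise rotation.

clockwise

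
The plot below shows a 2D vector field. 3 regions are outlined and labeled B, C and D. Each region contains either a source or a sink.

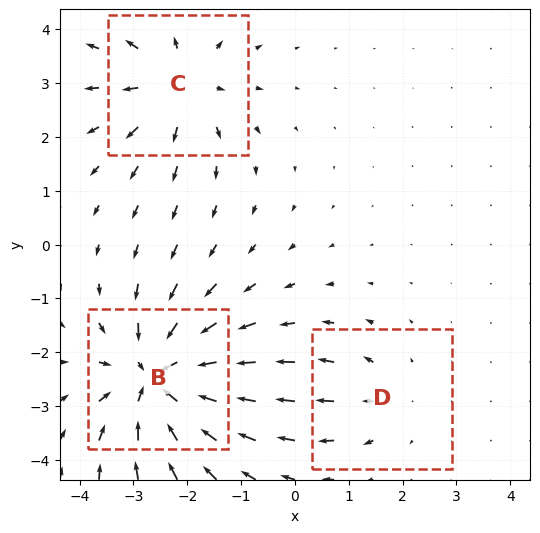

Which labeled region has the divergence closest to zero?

Divergence at each region's feature centre — B: about -5, C: about +3, D: about +2. Region D is closest to zero.

D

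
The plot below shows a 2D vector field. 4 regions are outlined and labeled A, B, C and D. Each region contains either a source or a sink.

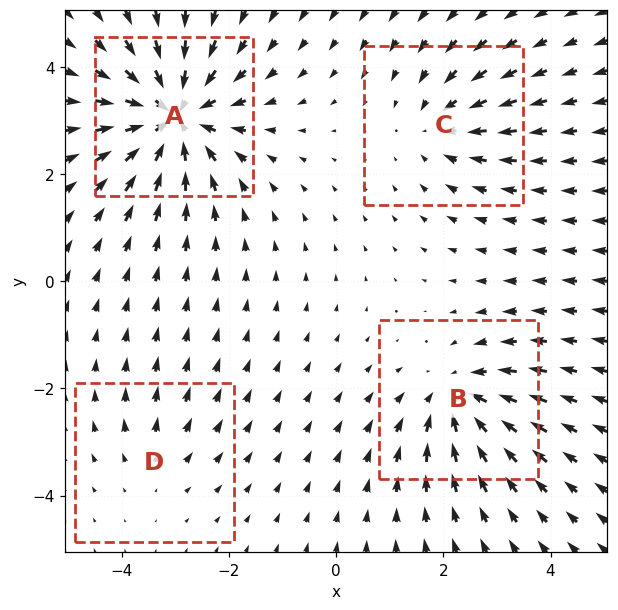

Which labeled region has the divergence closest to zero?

Divergence at each region's feature centre — A: about -7, B: about -5, C: about -4, D: about +2. Region D is closest to zero.

D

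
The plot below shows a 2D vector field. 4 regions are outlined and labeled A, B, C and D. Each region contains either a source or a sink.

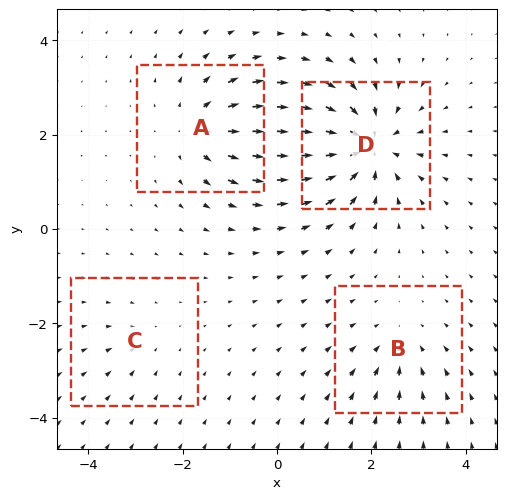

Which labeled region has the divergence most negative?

Divergence at each region's feature centre — A: about +5, B: about -4, C: about -2, D: about -8. Region D is most negative.

D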